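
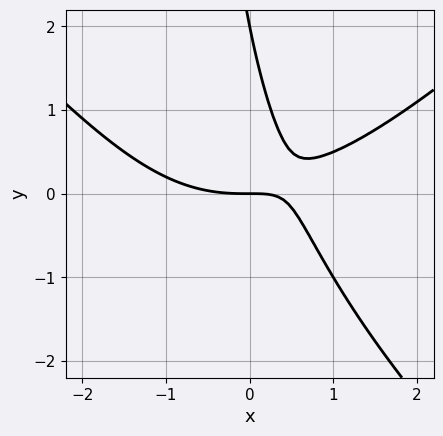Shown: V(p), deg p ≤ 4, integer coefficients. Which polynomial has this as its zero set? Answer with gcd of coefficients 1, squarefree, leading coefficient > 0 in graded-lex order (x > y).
x^3 - x*y^2 - 3*x*y - y^2 + 2*y

First, deg p = 3. No degree-2 curve has this shape.
Then, from the axis intercepts and sections: it crosses the x-axis at the gridline x = 0; the y-axis gridline crossings are at y ∈ {0, 2}.
Finally, the integer polynomial consistent with all of this is the stated p.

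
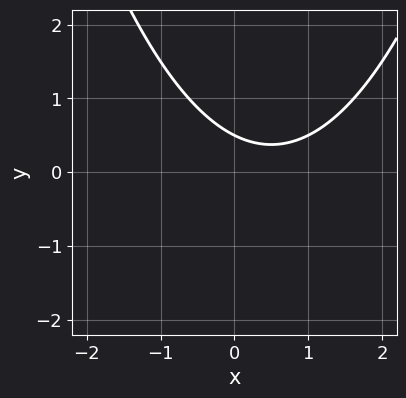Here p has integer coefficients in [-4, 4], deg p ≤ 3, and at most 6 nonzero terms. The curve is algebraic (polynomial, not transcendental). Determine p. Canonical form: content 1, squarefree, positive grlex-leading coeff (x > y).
x^2 - x - 2*y + 1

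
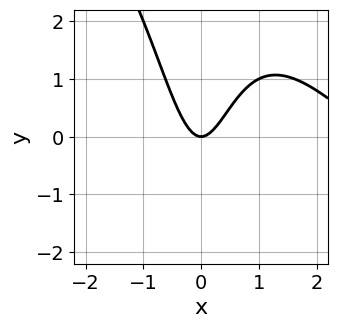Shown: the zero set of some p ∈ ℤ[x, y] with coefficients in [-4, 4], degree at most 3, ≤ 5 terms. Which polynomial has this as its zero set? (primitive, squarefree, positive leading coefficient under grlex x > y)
1. deg p = 3.
2. Reading off the gridlines: it crosses the y-axis at the gridline y = 0; it meets the x-axis at x = 0 (among the integer gridlines).
3. Putting this together gives p.

x^3 + x^2*y - 3*x^2 + y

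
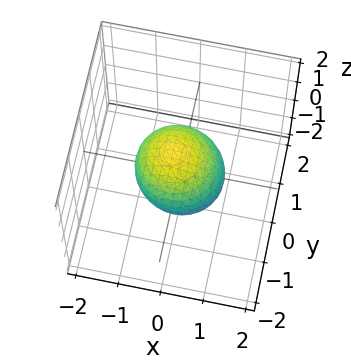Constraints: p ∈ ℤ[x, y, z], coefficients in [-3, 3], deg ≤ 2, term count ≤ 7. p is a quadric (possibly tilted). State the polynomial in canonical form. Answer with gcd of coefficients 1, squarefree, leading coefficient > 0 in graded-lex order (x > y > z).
3*x^2 + x*z + 3*y^2 + 3*z^2 - 3

deg p = 2.
Observable constraints: the z-axis gridline crossings are at z ∈ {-1, 1}; the x-axis gridline crossings are at x ∈ {-1, 1}.
Assembling these constraints gives the stated polynomial.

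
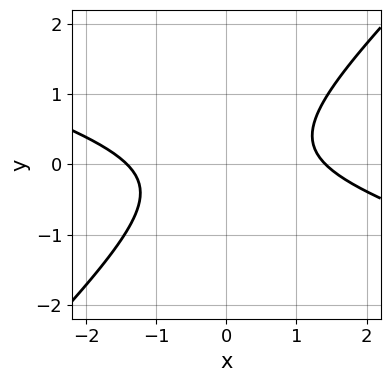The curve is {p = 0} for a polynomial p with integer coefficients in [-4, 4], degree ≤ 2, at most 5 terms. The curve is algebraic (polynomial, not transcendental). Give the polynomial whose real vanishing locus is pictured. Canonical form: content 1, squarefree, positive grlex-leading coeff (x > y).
First, the degree is 2 — no degree-1 curve has this shape.
Then, checking where it meets the axes: no y-intercept at any integer in the box.
Finally, the integer polynomial consistent with all of this is the stated p.

x^2 + 2*x*y - 3*y^2 - 2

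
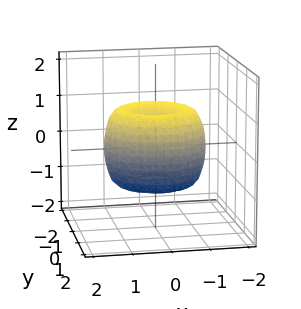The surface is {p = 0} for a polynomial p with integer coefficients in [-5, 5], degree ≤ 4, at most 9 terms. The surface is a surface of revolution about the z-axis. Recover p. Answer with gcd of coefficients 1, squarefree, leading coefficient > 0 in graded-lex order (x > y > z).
1. The degree is 4 — the shape is more complex than any degree-3 surface.
2. Symmetries: the z-axis is an axis of rotation, so x and y enter only as x² + y².
3. Checking where it meets the axes: a circular section at z = -1 has radius between 0 and 1.
4. These observations pin down the coefficients.

2*x^4 + 4*x^2*y^2 + 2*y^4 - 3*x^2 - 3*y^2 + 2*z^2 - 1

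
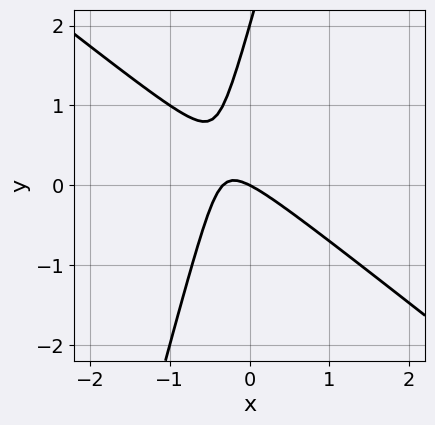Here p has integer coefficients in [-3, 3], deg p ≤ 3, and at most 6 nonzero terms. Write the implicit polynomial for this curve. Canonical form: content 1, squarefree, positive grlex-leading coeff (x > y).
3*x^2 + 3*x*y - y^2 + x + 2*y

First, degree: no degree-1 curve has this shape, so deg p = 2.
Next, against the integer gridlines: it crosses the x-axis at the gridline x = 0; among the integer gridlines, it crosses the y-axis at y ∈ {0, 2}.
Finally, assembling these constraints gives the stated polynomial.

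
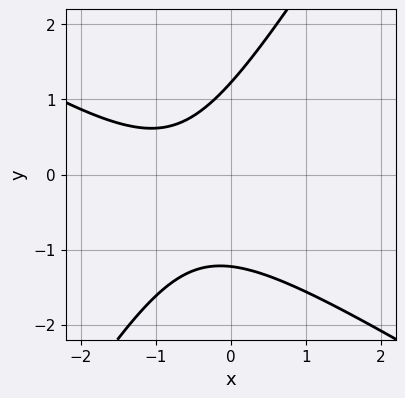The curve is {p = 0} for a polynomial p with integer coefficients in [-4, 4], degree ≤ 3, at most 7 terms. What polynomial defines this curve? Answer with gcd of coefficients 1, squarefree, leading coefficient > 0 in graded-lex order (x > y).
(a) Degree: no degree-1 curve has this shape, so deg p = 2.
(b) Against the integer gridlines: no x-intercept at any integer in the box.
(c) Assembling these constraints gives the stated polynomial.

2*x^2 + 2*x*y - 2*y^2 + 3*x + 3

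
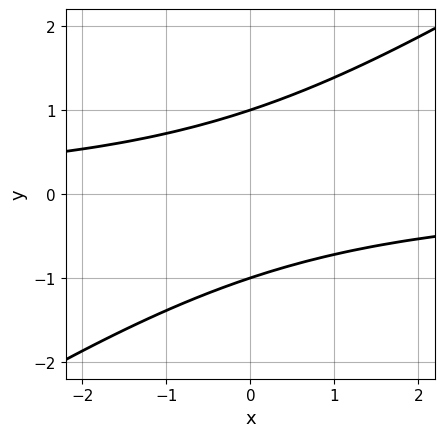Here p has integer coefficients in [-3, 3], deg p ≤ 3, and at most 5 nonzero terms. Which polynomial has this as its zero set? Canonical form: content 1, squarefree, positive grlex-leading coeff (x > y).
2*x*y - 3*y^2 + 3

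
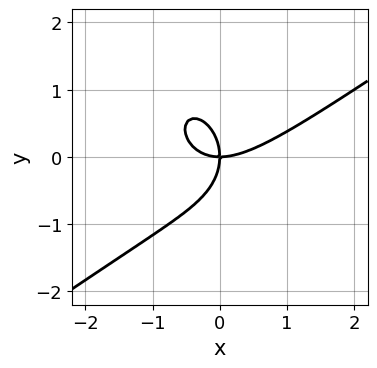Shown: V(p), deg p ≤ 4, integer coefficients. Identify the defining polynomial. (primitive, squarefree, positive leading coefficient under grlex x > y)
1. deg p = 3. A generic line meets the curve in up to 3 points.
2. From the axis intercepts and sections: it meets the y-axis at y = 0 (among the integer gridlines); one x-axis crossing is at x = 0.
3. These observations pin down the coefficients.

2*x^3 - 2*x^2*y - 2*y^3 - 3*x*y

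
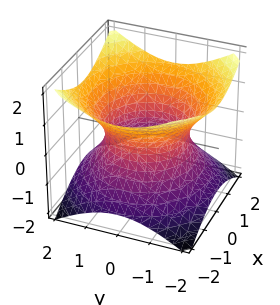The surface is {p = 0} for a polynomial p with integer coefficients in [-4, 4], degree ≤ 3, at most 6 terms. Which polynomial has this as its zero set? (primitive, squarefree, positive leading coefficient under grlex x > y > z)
2*x^2 + 2*y^2 - 3*z^2 - 3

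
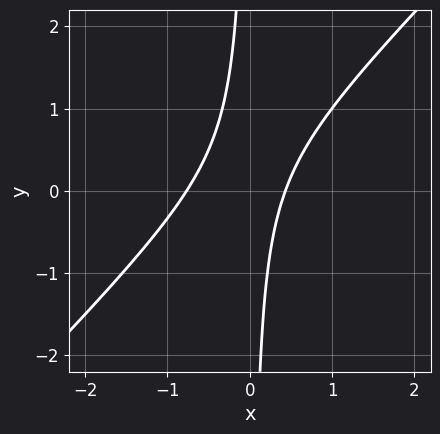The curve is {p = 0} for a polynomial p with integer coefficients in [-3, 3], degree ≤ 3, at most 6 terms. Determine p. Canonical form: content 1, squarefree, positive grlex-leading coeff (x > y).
3*x^2 - 3*x*y + x - 1

(a) Degree: a generic line meets the curve in up to 2 points, so deg p = 2.
(b) Against the integer gridlines: the curve avoids every integer y-axis point in the box.
(c) Fitting integer coefficients to these (and the overall shape) gives p.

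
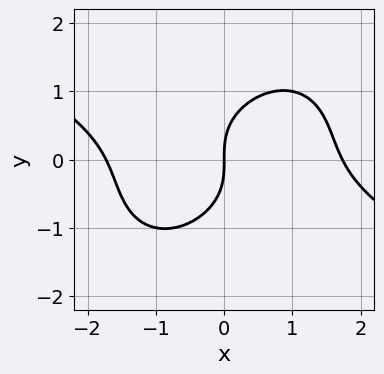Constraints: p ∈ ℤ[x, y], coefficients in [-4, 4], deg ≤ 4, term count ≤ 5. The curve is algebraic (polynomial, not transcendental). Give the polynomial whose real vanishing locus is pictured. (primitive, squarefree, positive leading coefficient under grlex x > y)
1. Degree: the shape is more complex than any degree-2 curve, so deg p = 3.
2. Checking where it meets the axes: one x-axis crossing is at x = 0; one y-axis crossing is at y = 0.
3. Solving for integer coefficients yields p as stated.

x^3 + x^2*y - x*y^2 + 2*y^3 - 3*x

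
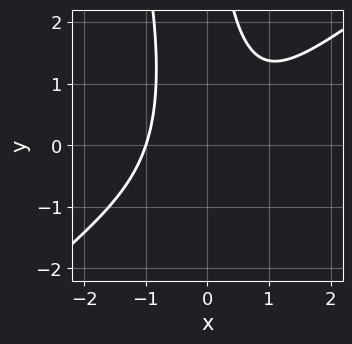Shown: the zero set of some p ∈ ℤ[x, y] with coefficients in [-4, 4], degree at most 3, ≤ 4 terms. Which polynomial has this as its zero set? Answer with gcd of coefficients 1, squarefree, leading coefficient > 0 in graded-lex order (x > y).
3*x^3 - 3*x^2*y - x*y^2 + 3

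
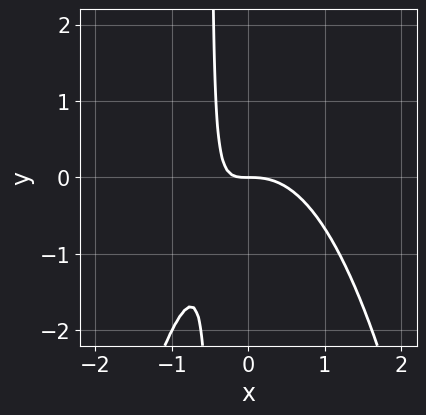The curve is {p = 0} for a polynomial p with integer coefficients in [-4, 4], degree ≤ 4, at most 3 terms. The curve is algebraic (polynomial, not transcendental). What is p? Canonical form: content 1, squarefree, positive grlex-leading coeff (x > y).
2*x^3 + 2*x*y + y

deg p = 3.
Checking where it meets the axes: it crosses the x-axis at the gridline x = 0; it crosses the y-axis at the gridline y = 0.
Matching integer coefficients to the picture gives p.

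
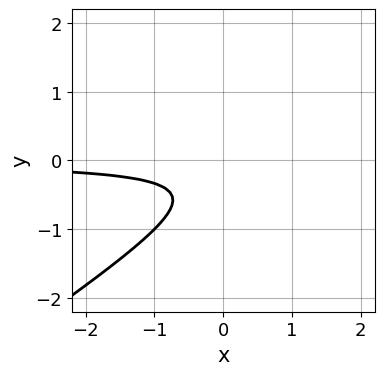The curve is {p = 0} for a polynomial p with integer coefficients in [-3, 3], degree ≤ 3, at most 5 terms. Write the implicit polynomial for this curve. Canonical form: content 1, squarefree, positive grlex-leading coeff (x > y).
2*x*y - 3*y^2 - 2*y - 1

First, the degree is 2 — no degree-1 curve has this shape.
Then, observable constraints: it misses every integer gridline on the x-axis; the curve avoids every integer y-axis point in the box.
Finally, solving for integer coefficients yields p as stated.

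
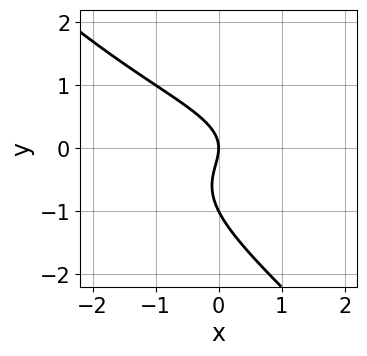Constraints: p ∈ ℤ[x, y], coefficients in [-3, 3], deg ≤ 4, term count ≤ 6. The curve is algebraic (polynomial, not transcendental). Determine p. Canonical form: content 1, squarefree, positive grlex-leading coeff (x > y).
1. The degree is 3 — a generic line meets the curve in up to 3 points.
2. Against the integer gridlines: it crosses the x-axis at the gridline x = 0; among the integer gridlines, it crosses the y-axis at y ∈ {-1, 0}.
3. The integer polynomial consistent with all of this is the stated p.

x*y^2 + y^3 + y^2 + x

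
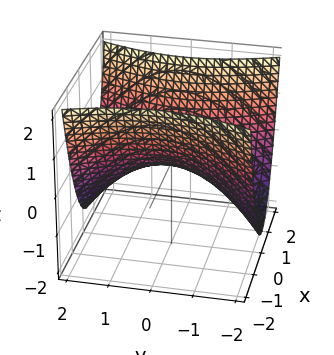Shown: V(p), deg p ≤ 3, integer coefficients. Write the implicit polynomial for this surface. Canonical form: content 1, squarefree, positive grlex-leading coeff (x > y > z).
First, deg p = 2. A saddle surface; a quadric.
Next, symmetries: it's symmetric under x → −x, forcing even powers of x; it's symmetric under y → −y, forcing even powers of y.
Then, observable constraints: one x-axis crossing is at x = 0; it meets the y-axis at y = 0 (among the integer gridlines).
Finally, solving for integer coefficients yields p as stated.

3*x^2 - y^2 - 3*z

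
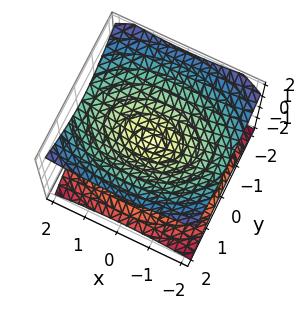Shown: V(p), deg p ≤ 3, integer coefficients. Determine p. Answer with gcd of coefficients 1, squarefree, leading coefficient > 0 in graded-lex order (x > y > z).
x^2 + 2*y^2 - 3*z^2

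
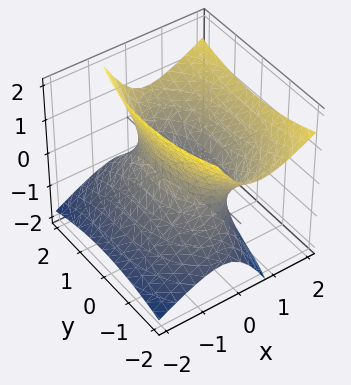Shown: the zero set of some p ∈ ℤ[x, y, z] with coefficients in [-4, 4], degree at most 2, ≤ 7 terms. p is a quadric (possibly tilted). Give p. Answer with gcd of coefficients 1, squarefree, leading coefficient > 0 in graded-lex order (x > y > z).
First, degree: a generic line meets the surface in up to 2 points, so deg p = 2.
Then, checking where it meets the axes: it misses every integer gridline on the z-axis.
Finally, together with the visible shape, these determine p as stated.

3*x^2 - 3*x*z + y^2 - 2*z^2 - 2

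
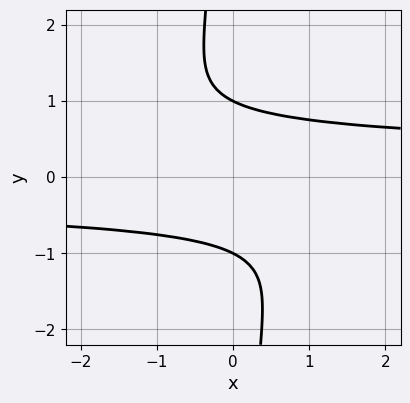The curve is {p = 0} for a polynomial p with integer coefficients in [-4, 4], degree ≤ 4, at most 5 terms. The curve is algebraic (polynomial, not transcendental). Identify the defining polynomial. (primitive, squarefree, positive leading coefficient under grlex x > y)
(a) The degree is 4 — a generic line meets the curve in up to 4 points.
(b) Reading off the gridlines: among the integer gridlines, it crosses the y-axis at y ∈ {-1, 1}; the curve avoids every integer x-axis point in the box.
(c) Fitting integer coefficients to these (and the overall shape) gives p.

x*y^3 + y^2 - 1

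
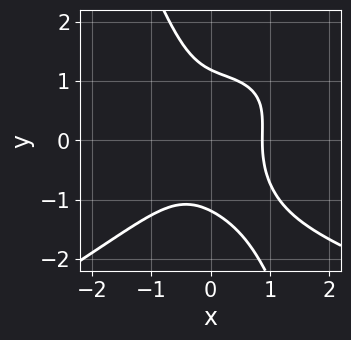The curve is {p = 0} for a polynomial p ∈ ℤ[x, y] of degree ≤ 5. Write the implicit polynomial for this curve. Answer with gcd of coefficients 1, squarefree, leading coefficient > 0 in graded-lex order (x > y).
x^2*y^2 - 2*x*y^3 - y^4 - 3*x^3 + 2

First, deg p = 4. The shape is more complex than any degree-3 curve.
Finally, putting this together gives p.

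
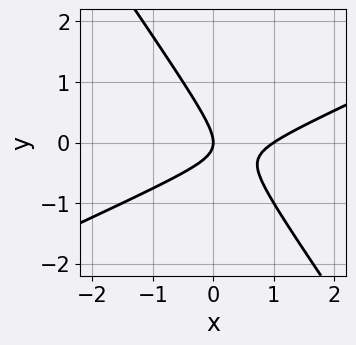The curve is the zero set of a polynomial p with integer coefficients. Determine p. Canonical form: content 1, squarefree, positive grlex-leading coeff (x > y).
2*x^2 - 3*x*y - 3*y^2 - 2*x

First, deg p = 2. No degree-1 curve has this shape.
Next, reading off the gridlines: among the integer gridlines, it crosses the x-axis at x ∈ {0, 1}; one y-axis crossing is at y = 0.
Finally, solving for integer coefficients yields p as stated.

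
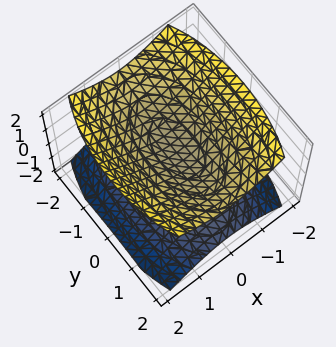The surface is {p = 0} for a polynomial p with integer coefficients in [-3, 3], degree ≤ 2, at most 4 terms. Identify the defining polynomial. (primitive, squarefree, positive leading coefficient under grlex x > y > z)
(a) The picture has 2 separate pieces.
(b) deg p = 2.
(c) Symmetries: the x ↦ −x reflection is a symmetry, so x appears only in even powers; the z ↦ −z reflection is a symmetry, so z appears only in even powers; mirror symmetry y ↦ −y ⇒ only even powers of y.
(d) Reading off the gridlines: it misses every integer gridline on the y-axis; no x-intercept at any integer in the box.
(e) These observations pin down the coefficients.

3*x^2 + y^2 - 3*z^2 + 1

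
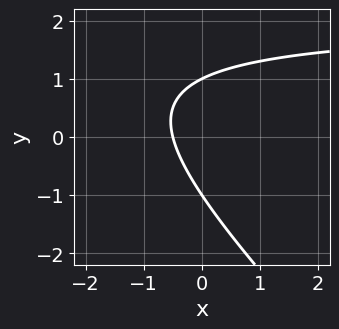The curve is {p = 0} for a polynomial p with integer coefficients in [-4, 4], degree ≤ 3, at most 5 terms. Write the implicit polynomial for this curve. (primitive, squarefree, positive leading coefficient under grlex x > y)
x*y + y^2 - 2*x - 1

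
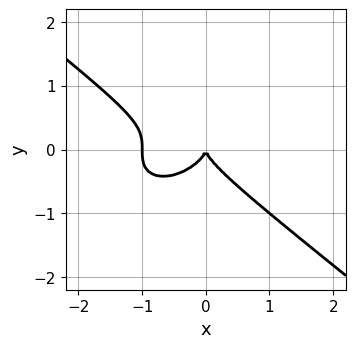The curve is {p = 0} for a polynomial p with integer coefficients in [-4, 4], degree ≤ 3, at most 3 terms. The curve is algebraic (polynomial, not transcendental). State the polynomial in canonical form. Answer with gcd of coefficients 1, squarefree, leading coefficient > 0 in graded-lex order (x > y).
First, deg p = 3.
Next, reading off the gridlines: it meets the y-axis at y = 0 (among the integer gridlines); among the integer gridlines, it crosses the x-axis at x ∈ {-1, 0}.
Finally, the integer polynomial consistent with all of this is the stated p.

x^3 + 2*y^3 + x^2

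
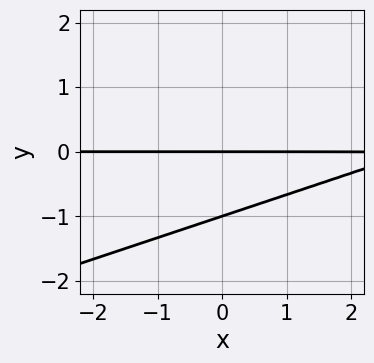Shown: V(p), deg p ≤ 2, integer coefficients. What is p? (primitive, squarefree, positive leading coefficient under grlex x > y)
x*y - 3*y^2 - 3*y

Degree: no degree-1 curve has this shape, so deg p = 2.
Observable constraints: the visible x-axis segment lies entirely on the curve; the y-axis gridline crossings are at y ∈ {-1, 0}.
These observations pin down the coefficients.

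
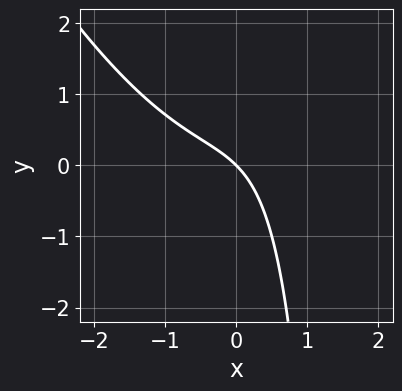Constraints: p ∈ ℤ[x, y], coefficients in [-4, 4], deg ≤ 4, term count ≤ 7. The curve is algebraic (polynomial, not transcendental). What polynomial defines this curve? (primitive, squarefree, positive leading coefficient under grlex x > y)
2*x^3 + x^2*y - 3*x*y + 3*x + 3*y

First, the degree is 3 — a generic line meets the curve in up to 3 points.
Next, from the axis intercepts and sections: it crosses the y-axis at the gridline y = 0; it meets the x-axis at x = 0 (among the integer gridlines).
Finally, fitting integer coefficients to these (and the overall shape) gives p.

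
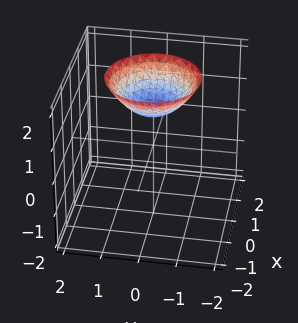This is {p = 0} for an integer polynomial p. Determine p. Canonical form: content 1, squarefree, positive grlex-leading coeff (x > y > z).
1. deg p = 2.
2. Symmetry: the z-axis is an axis of rotation, so x and y enter only as x² + y².
3. Reading off the gridlines: a circular section at z = 2 has radius between 1 and 2; the surface avoids every integer y-axis point in the box; no x-intercept at any integer in the box.
4. Assembling these constraints gives the stated polynomial.

2*x^2 + 2*y^2 - 3*z + 3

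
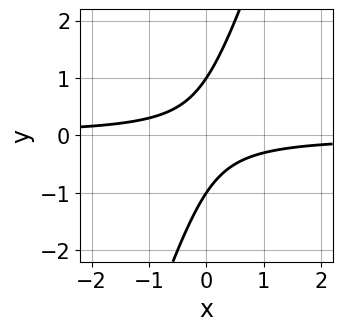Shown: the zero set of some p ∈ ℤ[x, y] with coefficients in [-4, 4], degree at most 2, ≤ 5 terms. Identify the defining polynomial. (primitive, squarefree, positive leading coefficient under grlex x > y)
First, deg p = 2. A generic line meets the curve in up to 2 points.
Next, checking where it meets the axes: the curve avoids every integer x-axis point in the box; the y-axis gridline crossings are at y ∈ {-1, 1}.
Finally, putting this together gives p.

3*x*y - y^2 + 1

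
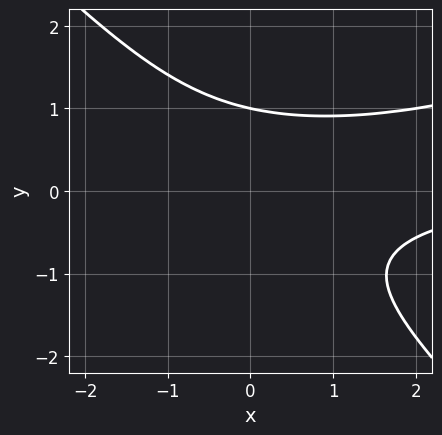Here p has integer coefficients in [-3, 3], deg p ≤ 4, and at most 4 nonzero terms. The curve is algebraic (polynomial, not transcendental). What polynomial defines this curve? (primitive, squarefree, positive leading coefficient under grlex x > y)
x^2*y - 2*x*y^2 - 3*y^3 + 3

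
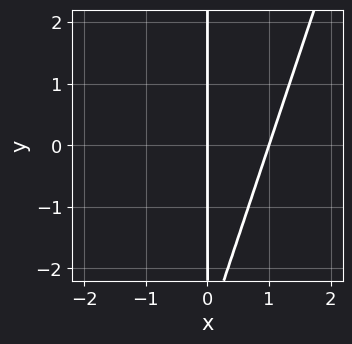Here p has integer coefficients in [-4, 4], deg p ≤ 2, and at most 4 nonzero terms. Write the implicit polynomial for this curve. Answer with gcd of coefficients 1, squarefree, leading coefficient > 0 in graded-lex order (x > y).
deg p = 2. A generic line meets the curve in up to 2 points.
Observable constraints: the x-axis gridline crossings are at x ∈ {0, 1}; every point of the y-axis in the box is on the curve.
Matching integer coefficients to the picture gives p.

3*x^2 - x*y - 3*x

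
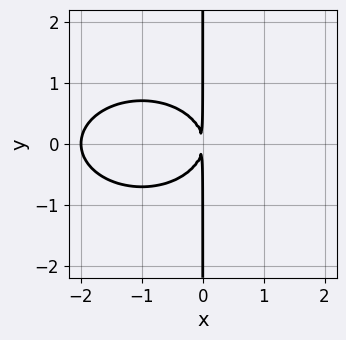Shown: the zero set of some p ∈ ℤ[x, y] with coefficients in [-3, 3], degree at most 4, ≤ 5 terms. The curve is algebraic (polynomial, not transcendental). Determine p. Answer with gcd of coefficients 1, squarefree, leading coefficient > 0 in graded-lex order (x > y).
x^3 + 2*x*y^2 + 2*x^2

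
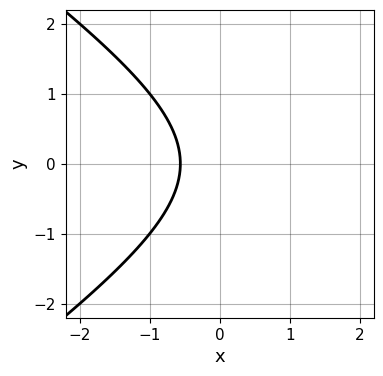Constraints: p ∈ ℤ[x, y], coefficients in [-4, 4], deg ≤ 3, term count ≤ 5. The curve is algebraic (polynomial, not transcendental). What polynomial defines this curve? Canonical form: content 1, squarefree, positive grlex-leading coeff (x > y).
(a) deg p = 2. No degree-1 curve has this shape.
(b) Symmetries: it's symmetric under y → −y, forcing even powers of y.
(c) Observable constraints: the curve avoids every integer y-axis point in the box.
(d) Matching integer coefficients to the picture gives p.

x^2 - 2*y^2 - 3*x - 2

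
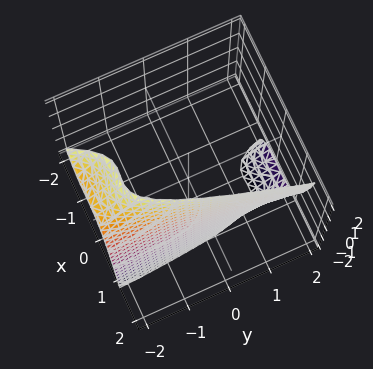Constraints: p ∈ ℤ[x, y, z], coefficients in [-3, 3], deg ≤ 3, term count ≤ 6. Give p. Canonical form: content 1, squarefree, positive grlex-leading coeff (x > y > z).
(a) Degree: a generic line meets the surface in up to 3 points, so deg p = 3.
(b) Reading off the gridlines: the surface avoids every integer z-axis point in the box; no y-intercept at any integer in the box.
(c) These observations pin down the coefficients.

3*x^3 - x^2*y - y*z - 3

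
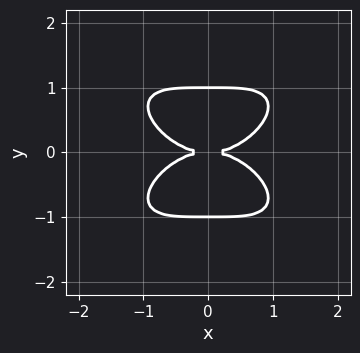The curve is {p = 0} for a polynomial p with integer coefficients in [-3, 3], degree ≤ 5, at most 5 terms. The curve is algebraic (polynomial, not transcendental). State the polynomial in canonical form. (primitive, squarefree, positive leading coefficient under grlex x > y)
x^4 + 3*y^4 - 3*y^2

First, the degree is 4 — a generic line meets the curve in up to 4 points.
Then, symmetries: mirror symmetry y ↦ −y ⇒ only even powers of y; it's symmetric under x → −x, forcing even powers of x.
Then, reading off the gridlines: one x-axis crossing is at x = 0; the y-axis gridline crossings are at y ∈ {-1, 0, 1}.
Finally, these observations pin down the coefficients.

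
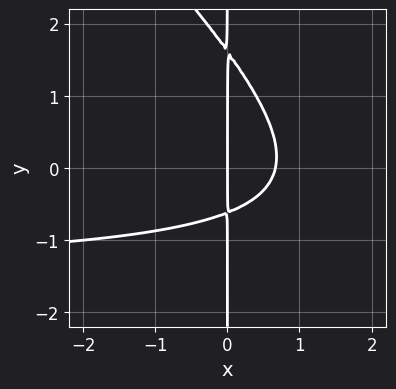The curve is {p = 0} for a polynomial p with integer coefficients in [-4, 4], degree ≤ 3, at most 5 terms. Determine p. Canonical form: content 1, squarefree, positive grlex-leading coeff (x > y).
The degree is 3 — the shape is more complex than any degree-2 curve.
From the axis intercepts and sections: it crosses the x-axis at the gridline x = 0; the visible y-axis segment lies entirely on the curve.
These observations pin down the coefficients.

2*x^2*y + 2*x*y^2 + 3*x^2 - 2*x*y - 2*x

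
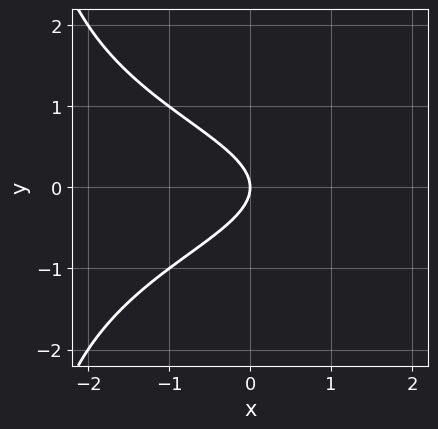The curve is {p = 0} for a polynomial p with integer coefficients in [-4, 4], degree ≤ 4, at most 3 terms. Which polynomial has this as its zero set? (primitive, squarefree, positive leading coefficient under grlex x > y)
x*y^2 + 3*y^2 + 2*x

1. deg p = 3.
2. Symmetries: it's symmetric under y → −y, forcing even powers of y.
3. Against the integer gridlines: one x-axis crossing is at x = 0; it crosses the y-axis at the gridline y = 0.
4. Fitting integer coefficients to these (and the overall shape) gives p.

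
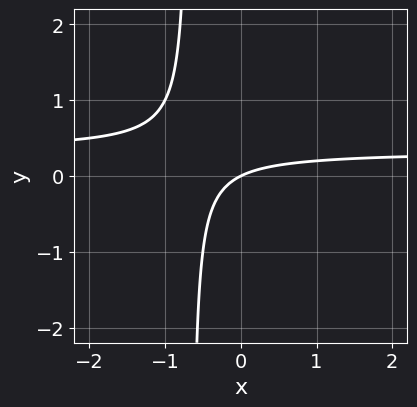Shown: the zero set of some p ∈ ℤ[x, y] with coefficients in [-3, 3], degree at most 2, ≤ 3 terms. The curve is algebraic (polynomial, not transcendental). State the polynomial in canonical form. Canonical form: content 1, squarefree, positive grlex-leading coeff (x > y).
3*x*y - x + 2*y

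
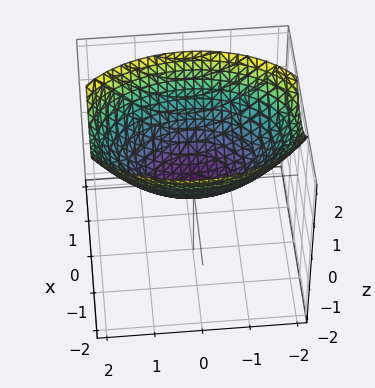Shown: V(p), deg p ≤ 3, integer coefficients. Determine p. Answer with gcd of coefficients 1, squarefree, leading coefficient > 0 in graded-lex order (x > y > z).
2*x^2 + y^2 - 3*z

First, the degree is 2 — a paraboloid; a quadric.
Then, symmetries: it's symmetric under y → −y, forcing even powers of y; the x ↦ −x reflection is a symmetry, so x appears only in even powers.
Next, reading off the gridlines: it meets the y-axis at y = 0 (among the integer gridlines); one z-axis crossing is at z = 0; one x-axis crossing is at x = 0.
Finally, solving for integer coefficients yields p as stated.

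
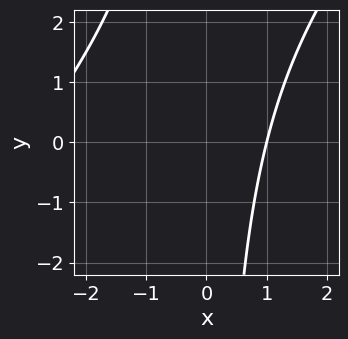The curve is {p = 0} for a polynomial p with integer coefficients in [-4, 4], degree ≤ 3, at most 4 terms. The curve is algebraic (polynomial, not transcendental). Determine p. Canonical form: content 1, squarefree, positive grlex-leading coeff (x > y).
x^2 - x*y + 2*x - 3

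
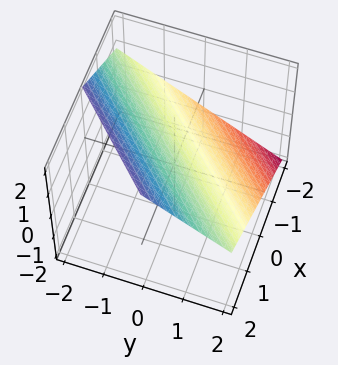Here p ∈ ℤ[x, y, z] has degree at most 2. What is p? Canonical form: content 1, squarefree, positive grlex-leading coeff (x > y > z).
2*x - 2*y - 3*z + 2

First, the degree is 1 — every cross-section is a straight line — this is a plane.
Next, from the visible intercepts: it crosses the x-axis at the gridline x = -1; it crosses the y-axis at the gridline y = 1.
Finally, putting this together gives p.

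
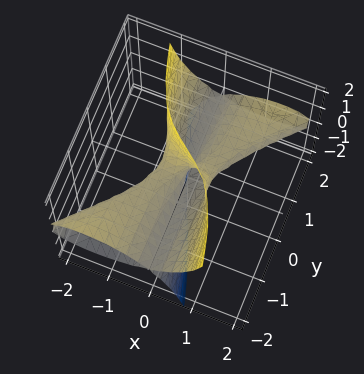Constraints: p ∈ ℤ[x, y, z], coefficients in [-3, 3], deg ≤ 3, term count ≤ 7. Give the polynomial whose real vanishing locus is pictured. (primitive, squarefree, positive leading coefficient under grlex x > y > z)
2*x^3 - 2*x^2*y + 3*x*z^2 + 2*y*z^2 - 3*x*z

Degree: a generic line meets the surface in up to 3 points, so deg p = 3.
From the axis intercepts and sections: every point of the z-axis in the box is on the surface; every point of the y-axis in the box is on the surface.
The integer polynomial consistent with all of this is the stated p.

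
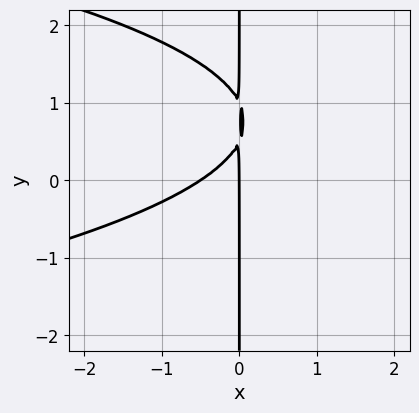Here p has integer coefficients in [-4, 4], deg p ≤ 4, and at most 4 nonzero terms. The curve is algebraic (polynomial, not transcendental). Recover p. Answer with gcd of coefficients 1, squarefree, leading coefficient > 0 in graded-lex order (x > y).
2*x*y^2 + 2*x^2 - 3*x*y + x

1. deg p = 3. No degree-2 curve has this shape.
2. Reading off the gridlines: it meets the x-axis at x = 0 (among the integer gridlines); every point of the y-axis in the box is on the curve.
3. Together with the visible shape, these determine p as stated.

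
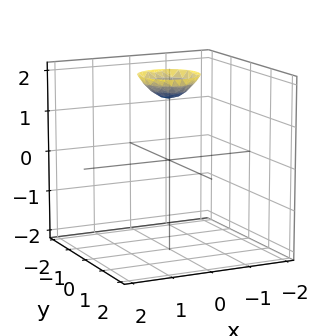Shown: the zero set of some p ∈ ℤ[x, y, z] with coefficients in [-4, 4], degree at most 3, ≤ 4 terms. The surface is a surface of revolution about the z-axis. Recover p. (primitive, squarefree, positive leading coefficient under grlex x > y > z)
2*x^2 + 2*y^2 - 2*z + 3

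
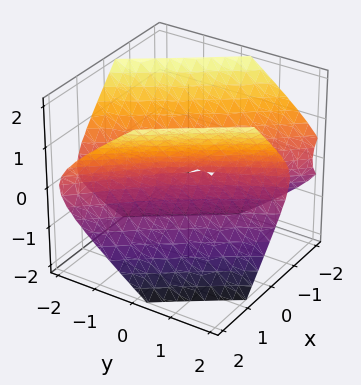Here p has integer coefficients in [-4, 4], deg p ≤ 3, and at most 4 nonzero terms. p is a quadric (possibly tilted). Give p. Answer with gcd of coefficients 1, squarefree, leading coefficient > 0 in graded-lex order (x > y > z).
First, degree: no degree-1 surface has this shape, so deg p = 2.
Then, observable constraints: it meets the x-axis at x = 0 (among the integer gridlines); one z-axis crossing is at z = 0; it crosses the y-axis at the gridline y = 0.
Finally, the integer polynomial consistent with all of this is the stated p.

2*x^2 + 3*x*y + y^2 - 2*z^2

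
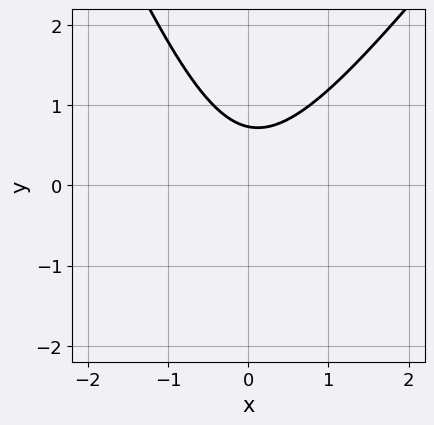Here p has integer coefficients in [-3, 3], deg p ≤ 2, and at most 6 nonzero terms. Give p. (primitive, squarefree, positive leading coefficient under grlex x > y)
3*x^2 - x*y - y^2 - 2*y + 2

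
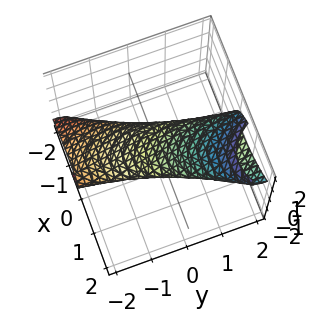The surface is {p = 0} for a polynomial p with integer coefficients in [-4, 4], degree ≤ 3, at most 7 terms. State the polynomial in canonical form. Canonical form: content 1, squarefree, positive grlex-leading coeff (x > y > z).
(a) The degree is 2 — no degree-1 surface has this shape.
(b) Reading off the gridlines: the y-axis gridline crossings are at y ∈ {-1, 1}.
(c) Matching integer coefficients to the picture gives p.

2*x^2 - 3*x*z + y^2 - 3*y*z + 3*z^2 - 1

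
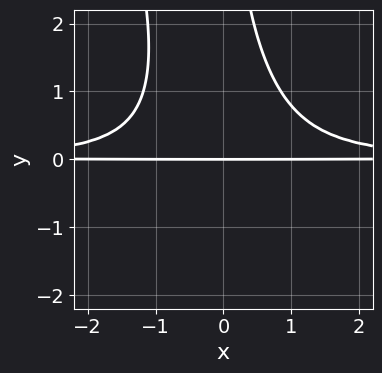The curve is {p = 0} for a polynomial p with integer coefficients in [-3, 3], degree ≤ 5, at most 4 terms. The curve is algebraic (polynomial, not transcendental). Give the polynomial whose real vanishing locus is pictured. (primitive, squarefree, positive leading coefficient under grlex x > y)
1. Degree: a generic line meets the curve in up to 4 points, so deg p = 4.
2. Against the integer gridlines: it crosses the y-axis at the gridline y = 0; every point of the x-axis in the box is on the curve.
3. Fitting integer coefficients to these (and the overall shape) gives p.

3*x^2*y^2 + x*y^3 - 3*y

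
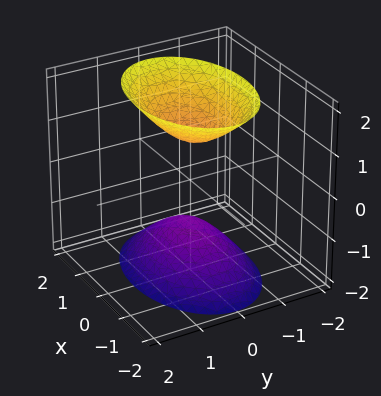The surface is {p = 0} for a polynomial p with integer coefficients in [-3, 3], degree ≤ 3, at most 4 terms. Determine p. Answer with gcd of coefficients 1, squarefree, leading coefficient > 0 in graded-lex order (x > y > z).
x^2 + 2*y^2 - z^2 + 1

There are 2 components. Treating them together as one polynomial.
The degree is 2 — two sheets facing apart; a quadric.
Symmetries: the z ↦ −z reflection is a symmetry, so z appears only in even powers; mirror symmetry x ↦ −x ⇒ only even powers of x; the y ↦ −y reflection is a symmetry, so y appears only in even powers.
From the axis intercepts and sections: the surface avoids every integer x-axis point in the box; it misses every integer gridline on the y-axis; among the integer gridlines, it crosses the z-axis at z ∈ {-1, 1}.
Assembling these constraints gives the stated polynomial.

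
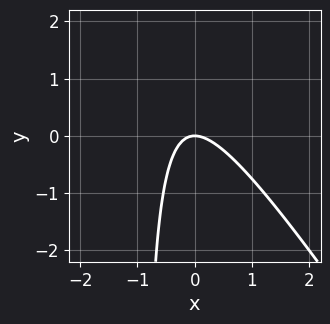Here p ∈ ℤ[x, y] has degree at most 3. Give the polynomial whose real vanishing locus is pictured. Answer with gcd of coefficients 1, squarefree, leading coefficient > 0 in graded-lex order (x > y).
First, deg p = 2.
Then, observable constraints: it meets the y-axis at y = 0 (among the integer gridlines); it meets the x-axis at x = 0 (among the integer gridlines).
Finally, assembling these constraints gives the stated polynomial.

3*x^2 + 2*x*y + 2*y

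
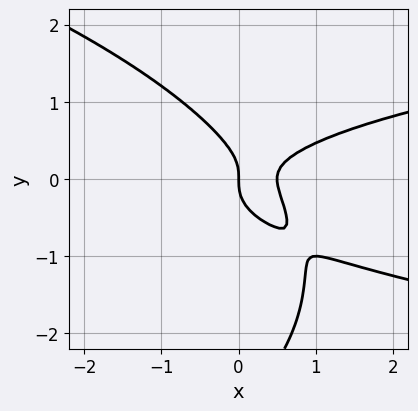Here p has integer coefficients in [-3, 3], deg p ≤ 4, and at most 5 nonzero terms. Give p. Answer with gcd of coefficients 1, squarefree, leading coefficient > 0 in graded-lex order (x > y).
y^4 + 3*x*y^2 + 3*y^3 - 2*x^2 + x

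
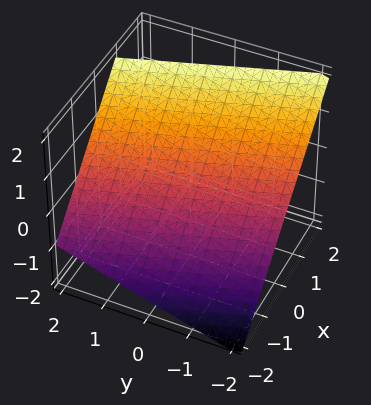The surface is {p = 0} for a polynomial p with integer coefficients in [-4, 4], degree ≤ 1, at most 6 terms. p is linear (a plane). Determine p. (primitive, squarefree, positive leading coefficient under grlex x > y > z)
First, degree: every cross-section is a straight line — this is a plane, so deg p = 1.
Then, from the axis intercepts and sections: one y-axis crossing is at y = -2.
Finally, assembling these constraints gives the stated polynomial.

3*x + y - 3*z + 2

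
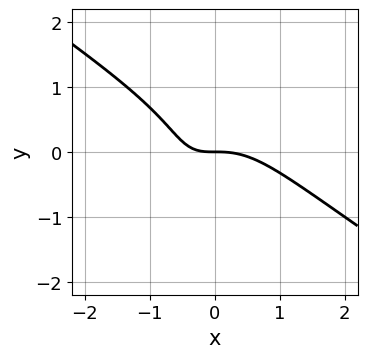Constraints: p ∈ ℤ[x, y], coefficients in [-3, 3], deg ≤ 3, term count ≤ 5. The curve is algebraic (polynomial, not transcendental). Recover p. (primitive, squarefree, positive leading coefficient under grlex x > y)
The degree is 3 — a generic line meets the curve in up to 3 points.
Observable constraints: it meets the x-axis at x = 0 (among the integer gridlines); it meets the y-axis at y = 0 (among the integer gridlines).
These observations pin down the coefficients.

x^3 + x^2*y + y^3 + x*y + y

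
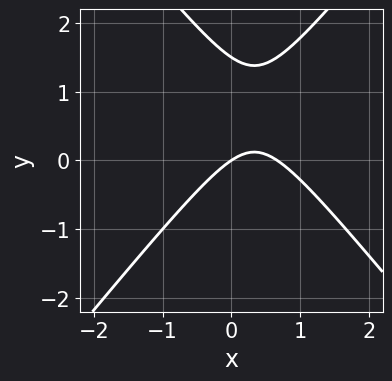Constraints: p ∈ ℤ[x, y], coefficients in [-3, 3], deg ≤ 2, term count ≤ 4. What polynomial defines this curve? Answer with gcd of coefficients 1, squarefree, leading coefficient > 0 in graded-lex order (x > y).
1. The degree is 2 — a generic line meets the curve in up to 2 points.
2. From the visible intercepts: it crosses the y-axis at the gridline y = 0; it crosses the x-axis at the gridline x = 0.
3. These observations pin down the coefficients.

3*x^2 - 2*y^2 - 2*x + 3*y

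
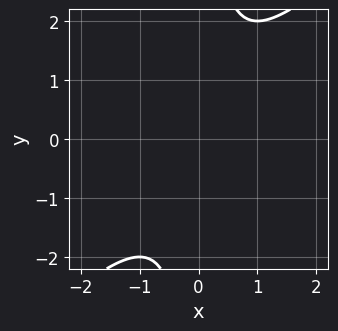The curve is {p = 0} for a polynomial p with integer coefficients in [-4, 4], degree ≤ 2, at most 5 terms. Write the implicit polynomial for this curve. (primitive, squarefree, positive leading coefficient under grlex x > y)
First, deg p = 2. A generic line meets the curve in up to 2 points.
Next, from the visible intercepts: the curve avoids every integer y-axis point in the box; the curve avoids every integer x-axis point in the box.
Finally, the integer polynomial consistent with all of this is the stated p.

x^2 - x*y + 1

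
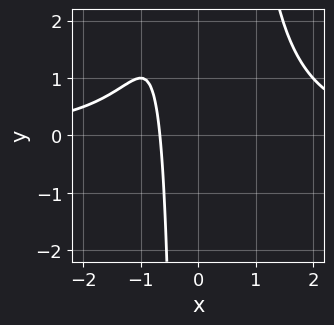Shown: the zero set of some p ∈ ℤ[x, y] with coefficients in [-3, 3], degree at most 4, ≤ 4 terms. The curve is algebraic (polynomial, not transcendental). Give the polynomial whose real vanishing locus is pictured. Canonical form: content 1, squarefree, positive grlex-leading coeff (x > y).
x^3*y - 3*x - 2

(a) The degree is 4 — a generic line meets the curve in up to 4 points.
(b) From the visible intercepts: no y-intercept at any integer in the box.
(c) These observations pin down the coefficients.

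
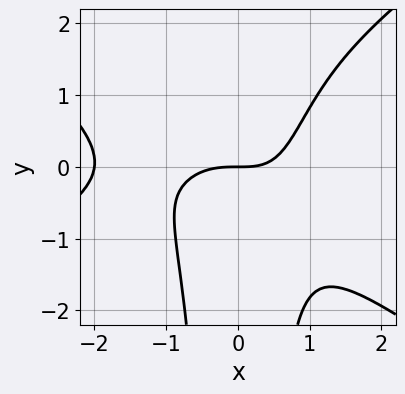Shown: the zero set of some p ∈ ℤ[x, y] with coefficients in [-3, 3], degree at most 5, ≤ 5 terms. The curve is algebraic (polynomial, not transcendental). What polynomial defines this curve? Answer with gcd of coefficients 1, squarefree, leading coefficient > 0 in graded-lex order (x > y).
1. Degree: a generic line meets the curve in up to 4 points, so deg p = 4.
2. From the visible intercepts: the x-axis gridline crossings are at x ∈ {-2, 0}; it meets the y-axis at y = 0 (among the integer gridlines).
3. Putting this together gives p.

x^4 - 2*x^2*y^2 + 2*x^3 + x^2*y - 3*y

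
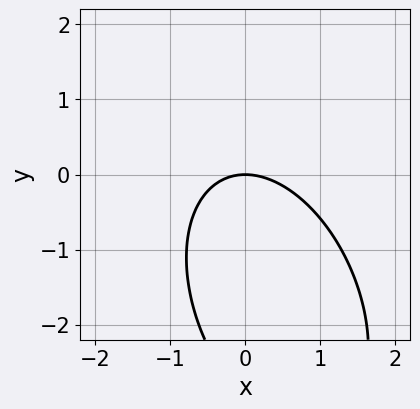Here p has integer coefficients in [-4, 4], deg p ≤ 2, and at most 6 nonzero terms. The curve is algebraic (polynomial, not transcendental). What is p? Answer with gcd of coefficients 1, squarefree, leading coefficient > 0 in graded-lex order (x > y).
2*x^2 + x*y + y^2 + 3*y

1. Degree: no degree-1 curve has this shape, so deg p = 2.
2. From the axis intercepts and sections: it meets the x-axis at x = 0 (among the integer gridlines); it crosses the y-axis at the gridline y = 0.
3. Assembling these constraints gives the stated polynomial.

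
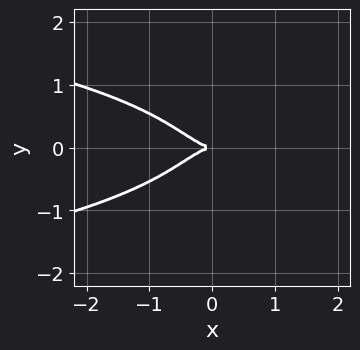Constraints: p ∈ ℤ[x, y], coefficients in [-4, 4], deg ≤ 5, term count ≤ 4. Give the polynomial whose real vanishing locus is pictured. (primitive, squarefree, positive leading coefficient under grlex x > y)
(a) The degree is 4 — no degree-3 curve has this shape.
(b) Symmetries: mirror symmetry y ↦ −y ⇒ only even powers of y.
(c) Reading off the gridlines: it meets the x-axis at x = 0 (among the integer gridlines); it meets the y-axis at y = 0 (among the integer gridlines).
(d) Together with the visible shape, these determine p as stated.

3*x^2*y^2 + 3*y^4 + 2*x^3 + 3*y^2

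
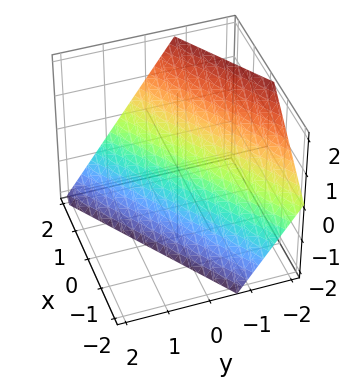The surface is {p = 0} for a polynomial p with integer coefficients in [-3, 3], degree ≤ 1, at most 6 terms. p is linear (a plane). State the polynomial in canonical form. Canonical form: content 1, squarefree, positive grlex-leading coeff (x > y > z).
The degree is 1 — every cross-section is a straight line — this is a plane.
From the visible intercepts: one z-axis crossing is at z = -1; one x-axis crossing is at x = 1.
Solving for integer coefficients yields p as stated.

2*x - 3*y - 2*z - 2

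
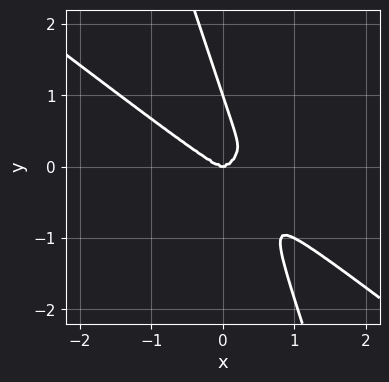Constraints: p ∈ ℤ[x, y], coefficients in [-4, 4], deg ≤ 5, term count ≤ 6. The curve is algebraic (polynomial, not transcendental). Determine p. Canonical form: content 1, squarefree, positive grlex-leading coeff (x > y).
x^4 + 3*x*y^3 + y^4 - y^3

(a) The degree is 4 — a generic line meets the curve in up to 4 points.
(b) From the visible intercepts: among the integer gridlines, it crosses the y-axis at y ∈ {0, 1}; it crosses the x-axis at the gridline x = 0.
(c) Solving for integer coefficients yields p as stated.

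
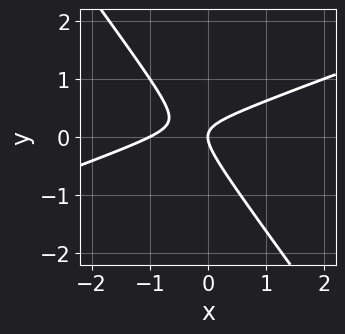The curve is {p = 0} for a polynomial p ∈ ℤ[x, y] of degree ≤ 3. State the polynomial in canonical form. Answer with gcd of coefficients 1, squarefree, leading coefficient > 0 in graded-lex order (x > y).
Degree: no degree-1 curve has this shape, so deg p = 2.
Reading off the gridlines: among the integer gridlines, it crosses the x-axis at x ∈ {-1, 0}; one y-axis crossing is at y = 0.
Fitting integer coefficients to these (and the overall shape) gives p.

x^2 - 2*x*y - 2*y^2 + x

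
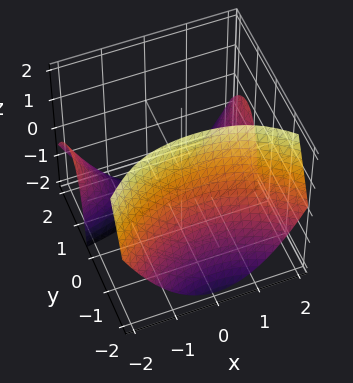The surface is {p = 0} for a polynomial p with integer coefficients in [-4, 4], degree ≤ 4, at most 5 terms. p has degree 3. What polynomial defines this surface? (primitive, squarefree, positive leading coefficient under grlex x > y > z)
First, there are 2 components. They look like related sheets of one shape, so recover p as a whole.
Next, the degree is 3 — a generic line meets the surface in up to 3 points.
Then, reading off the gridlines: no x-intercept at any integer in the box; the surface avoids every integer z-axis point in the box.
Finally, fitting integer coefficients to these (and the overall shape) gives p.

x^2*y - y^3 - 2*y*z - 3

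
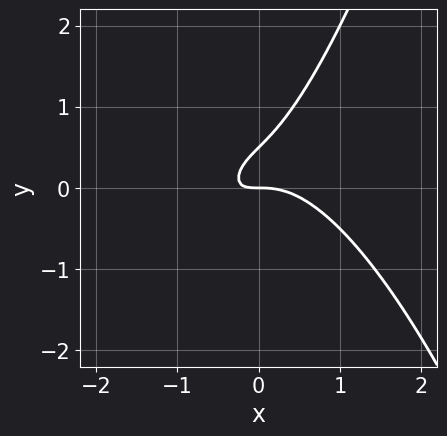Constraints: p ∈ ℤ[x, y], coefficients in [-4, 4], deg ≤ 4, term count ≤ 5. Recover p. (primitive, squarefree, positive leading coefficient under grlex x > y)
1. Degree: a generic line meets the curve in up to 3 points, so deg p = 3.
2. From the axis intercepts and sections: it crosses the y-axis at the gridline y = 0; one x-axis crossing is at x = 0.
3. Fitting integer coefficients to these (and the overall shape) gives p.

2*x^3 + 2*x*y - 2*y^2 + y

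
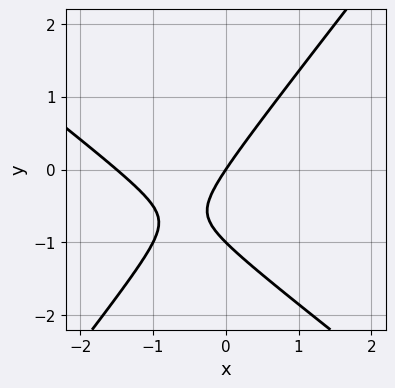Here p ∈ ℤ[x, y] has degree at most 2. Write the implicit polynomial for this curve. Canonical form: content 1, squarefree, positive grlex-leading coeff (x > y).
2*x^2 + x*y - 2*y^2 + 3*x - 2*y

Degree: a generic line meets the curve in up to 2 points, so deg p = 2.
Observable constraints: one x-axis crossing is at x = 0; among the integer gridlines, it crosses the y-axis at y ∈ {-1, 0}.
Solving for integer coefficients yields p as stated.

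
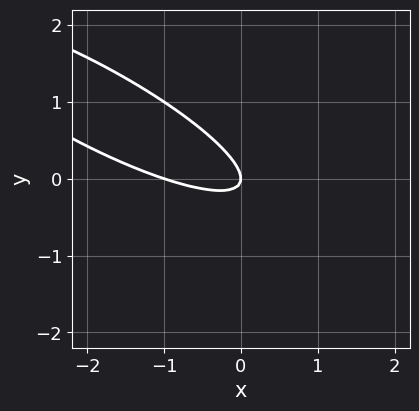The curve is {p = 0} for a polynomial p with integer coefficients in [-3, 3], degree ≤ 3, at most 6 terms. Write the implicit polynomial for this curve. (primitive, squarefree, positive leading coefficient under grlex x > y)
First, the degree is 2 — the shape is more complex than any degree-1 curve.
Next, from the visible intercepts: the x-axis gridline crossings are at x ∈ {-1, 0}; it meets the y-axis at y = 0 (among the integer gridlines).
Finally, the integer polynomial consistent with all of this is the stated p.

x^2 + 3*x*y + 3*y^2 + x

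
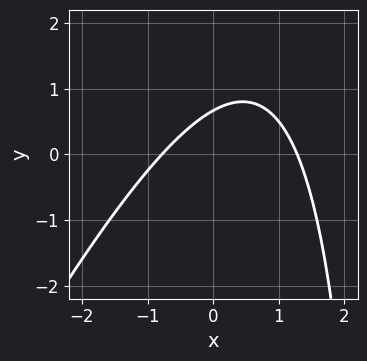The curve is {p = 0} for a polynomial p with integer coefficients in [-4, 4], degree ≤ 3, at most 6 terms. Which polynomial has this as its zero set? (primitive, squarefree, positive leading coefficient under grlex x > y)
2*x^2 - x*y - x + 3*y - 2

deg p = 2. No degree-1 curve has this shape.
Putting this together gives p.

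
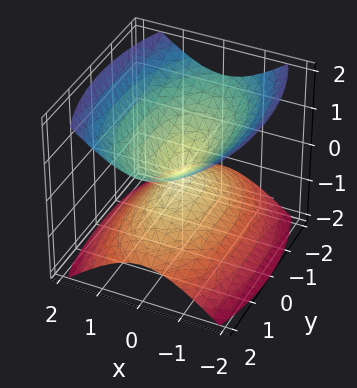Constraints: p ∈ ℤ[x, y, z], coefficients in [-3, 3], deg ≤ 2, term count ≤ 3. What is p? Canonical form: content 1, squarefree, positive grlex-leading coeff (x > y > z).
(a) The picture has 2 separate pieces.
(b) deg p = 2.
(c) Symmetries: it's symmetric under x → −x, forcing even powers of x; the y ↦ −y reflection is a symmetry, so y appears only in even powers; it's symmetric under z → −z, forcing even powers of z.
(d) From the axis intercepts and sections: one z-axis crossing is at z = 0; one y-axis crossing is at y = 0.
(e) Fitting integer coefficients to these (and the overall shape) gives p.

3*x^2 + y^2 - 3*z^2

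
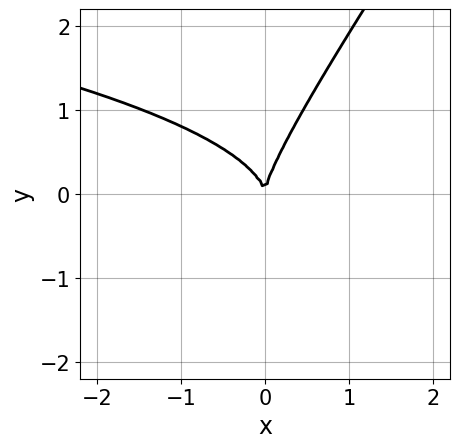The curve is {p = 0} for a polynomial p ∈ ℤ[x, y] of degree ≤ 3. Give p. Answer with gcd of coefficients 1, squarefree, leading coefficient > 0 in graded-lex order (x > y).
3*x*y^2 - 2*y^3 + 3*x^2

deg p = 3. The shape is more complex than any degree-2 curve.
From the visible intercepts: one x-axis crossing is at x = 0; one y-axis crossing is at y = 0.
Fitting integer coefficients to these (and the overall shape) gives p.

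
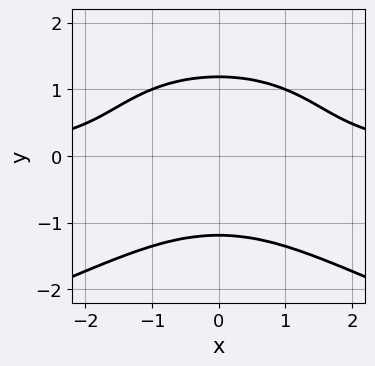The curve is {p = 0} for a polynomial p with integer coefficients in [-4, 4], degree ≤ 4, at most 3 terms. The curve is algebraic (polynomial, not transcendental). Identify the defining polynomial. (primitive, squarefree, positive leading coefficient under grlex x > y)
y^4 + x^2*y - 2

First, the degree is 4 — no degree-3 curve has this shape.
Then, symmetries: the x ↦ −x reflection is a symmetry, so x appears only in even powers.
Then, checking where it meets the axes: the curve avoids every integer x-axis point in the box.
Finally, solving for integer coefficients yields p as stated.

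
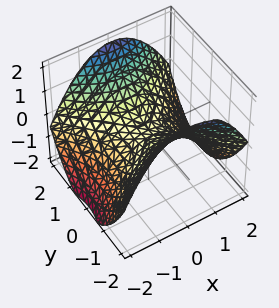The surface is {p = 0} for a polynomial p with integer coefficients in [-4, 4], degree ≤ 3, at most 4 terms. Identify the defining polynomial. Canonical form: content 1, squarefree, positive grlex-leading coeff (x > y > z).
x^2 - y^2 + 2*z

(a) Degree: a hyperbolic paraboloid; a quadric, so deg p = 2.
(b) Symmetries: mirror symmetry y ↦ −y ⇒ only even powers of y; it's symmetric under x → −x, forcing even powers of x.
(c) From the visible intercepts: it meets the x-axis at x = 0 (among the integer gridlines); one y-axis crossing is at y = 0; it crosses the z-axis at the gridline z = 0.
(d) Together with the visible shape, these determine p as stated.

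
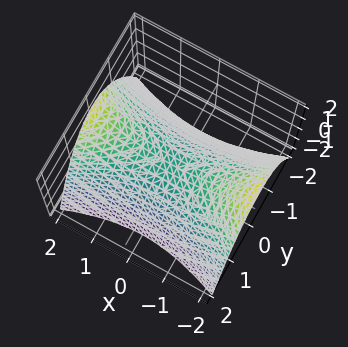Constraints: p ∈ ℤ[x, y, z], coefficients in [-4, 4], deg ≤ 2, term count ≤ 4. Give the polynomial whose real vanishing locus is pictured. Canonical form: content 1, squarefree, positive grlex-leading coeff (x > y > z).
x^2 - 3*y^2 - 3*z

First, degree: a hyperbolic paraboloid; a quadric, so deg p = 2.
Then, symmetries: it's symmetric under x → −x, forcing even powers of x; the y ↦ −y reflection is a symmetry, so y appears only in even powers.
Next, checking where it meets the axes: it crosses the y-axis at the gridline y = 0; one x-axis crossing is at x = 0; it meets the z-axis at z = 0 (among the integer gridlines).
Finally, the integer polynomial consistent with all of this is the stated p.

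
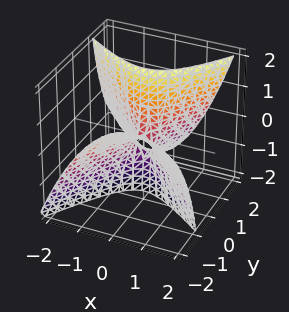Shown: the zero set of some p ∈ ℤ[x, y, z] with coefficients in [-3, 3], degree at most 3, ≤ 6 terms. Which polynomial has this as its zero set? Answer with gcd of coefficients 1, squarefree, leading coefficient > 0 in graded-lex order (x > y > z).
3*x^2 + 2*x*y - 2*y^2 - 3*y*z + z

(a) Degree: no degree-1 surface has this shape, so deg p = 2.
(b) Reading off the gridlines: it meets the y-axis at y = 0 (among the integer gridlines); it crosses the z-axis at the gridline z = 0; it crosses the x-axis at the gridline x = 0.
(c) Assembling these constraints gives the stated polynomial.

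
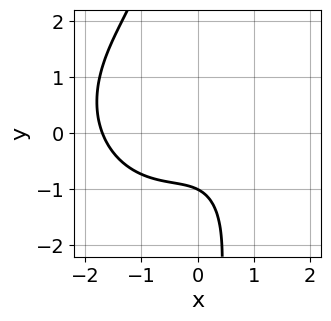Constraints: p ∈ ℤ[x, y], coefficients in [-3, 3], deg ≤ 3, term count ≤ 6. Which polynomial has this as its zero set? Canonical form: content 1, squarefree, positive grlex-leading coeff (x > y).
x^3 + x*y^2 + x^2 + 2*y + 2

1. The degree is 3 — no degree-2 curve has this shape.
2. From the visible intercepts: one y-axis crossing is at y = -1.
3. The integer polynomial consistent with all of this is the stated p.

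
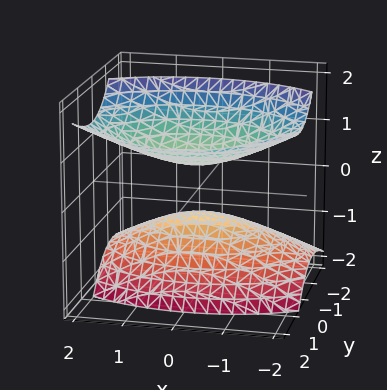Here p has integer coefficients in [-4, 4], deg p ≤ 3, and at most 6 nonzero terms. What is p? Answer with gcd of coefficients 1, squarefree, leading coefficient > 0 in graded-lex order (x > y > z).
x^2 + 2*y^2 - 2*y*z - 2*z^2 + 1

There are 2 components. Treating them together as one polynomial.
Degree: the shape is more complex than any degree-1 surface, so deg p = 2.
Against the integer gridlines: it misses every integer gridline on the y-axis; no x-intercept at any integer in the box.
The integer polynomial consistent with all of this is the stated p.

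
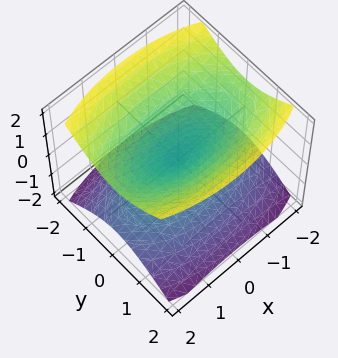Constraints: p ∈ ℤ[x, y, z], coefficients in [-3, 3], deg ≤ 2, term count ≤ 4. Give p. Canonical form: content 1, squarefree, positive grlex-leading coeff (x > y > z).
x^2 + 3*y^2 - 3*z^2

(a) The picture has 2 separate pieces.
(b) Degree: two nappes meeting at a single point; a quadric, so deg p = 2.
(c) Symmetries: mirror symmetry z ↦ −z ⇒ only even powers of z; mirror symmetry x ↦ −x ⇒ only even powers of x; mirror symmetry y ↦ −y ⇒ only even powers of y.
(d) From the axis intercepts and sections: it meets the z-axis at z = 0 (among the integer gridlines); one y-axis crossing is at y = 0.
(e) Solving for integer coefficients yields p as stated.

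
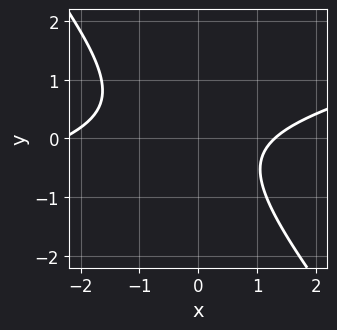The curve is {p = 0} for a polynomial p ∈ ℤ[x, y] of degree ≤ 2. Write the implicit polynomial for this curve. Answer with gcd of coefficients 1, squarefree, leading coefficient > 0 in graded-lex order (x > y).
1. The degree is 2 — no degree-1 curve has this shape.
2. Checking where it meets the axes: the curve avoids every integer y-axis point in the box.
3. Putting this together gives p.

x^2 - 3*x*y - 3*y^2 + x - 3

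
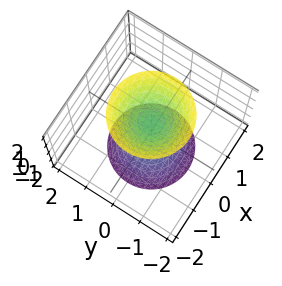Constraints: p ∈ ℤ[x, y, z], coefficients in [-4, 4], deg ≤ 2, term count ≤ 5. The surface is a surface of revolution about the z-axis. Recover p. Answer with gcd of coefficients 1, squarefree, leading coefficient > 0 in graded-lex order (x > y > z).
2*x^2 + 2*y^2 - z^2 + 1

(a) There are 2 components. Treating them together as one polynomial.
(b) deg p = 2. The shape is more complex than any degree-1 surface.
(c) By symmetry, every cross-section ⟂ z is a circle, so x, y appear only via x² + y².
(d) From the visible intercepts: no x-intercept at any integer in the box; a circular section at z = -2 has radius between 1 and 2; no y-intercept at any integer in the box.
(e) Matching integer coefficients to the picture gives p. Check: (0, 0, -1) on the z-axis lies on the surface, and p(0, 0, -1) = 0. ✓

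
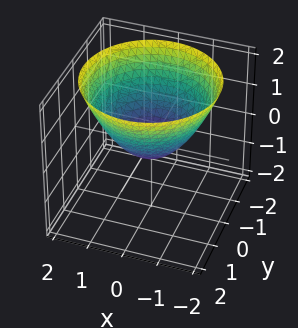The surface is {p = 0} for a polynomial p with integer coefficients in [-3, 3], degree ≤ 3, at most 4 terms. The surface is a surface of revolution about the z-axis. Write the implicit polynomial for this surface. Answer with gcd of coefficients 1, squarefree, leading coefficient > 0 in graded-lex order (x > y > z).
2*x^2 + 2*y^2 - 3*z - 1

First, degree: a generic line meets the surface in up to 2 points, so deg p = 2.
Next, by symmetry, the surface is invariant under rotation about z: p = q(x² + y², z).
Next, reading off the gridlines: a circular section at z = 2 has radius between 1 and 2.
Finally, fitting integer coefficients to these (and the overall shape) gives p.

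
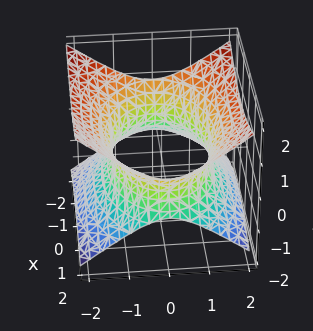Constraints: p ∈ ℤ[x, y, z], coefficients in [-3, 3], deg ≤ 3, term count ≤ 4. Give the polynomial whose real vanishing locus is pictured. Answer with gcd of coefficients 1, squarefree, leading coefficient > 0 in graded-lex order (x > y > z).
1. Degree: one connected sheet with a waist; a quadric, so deg p = 2.
2. Symmetries: it's symmetric under x → −x, forcing even powers of x; mirror symmetry y ↦ −y ⇒ only even powers of y; mirror symmetry z ↦ −z ⇒ only even powers of z.
3. From the visible intercepts: no z-intercept at any integer in the box.
4. Fitting integer coefficients to these (and the overall shape) gives p.

x^2 + 2*y^2 - 3*z^2 - 3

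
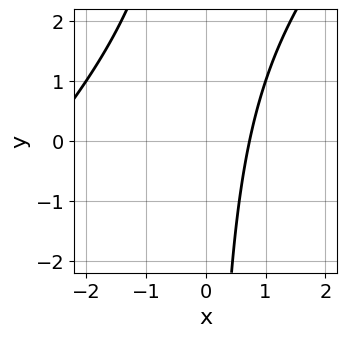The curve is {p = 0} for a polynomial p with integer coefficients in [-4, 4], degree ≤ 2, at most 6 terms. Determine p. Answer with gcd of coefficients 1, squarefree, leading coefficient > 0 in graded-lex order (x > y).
x^2 - x*y + 2*x - 2

deg p = 2.
From the visible intercepts: no y-intercept at any integer in the box.
Assembling these constraints gives the stated polynomial.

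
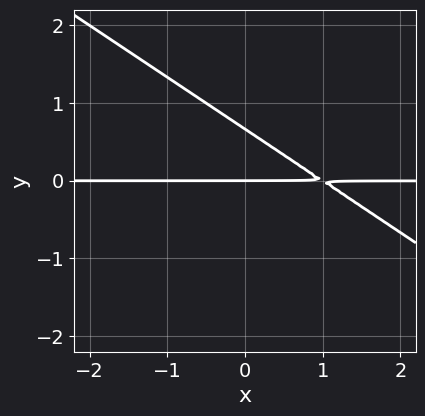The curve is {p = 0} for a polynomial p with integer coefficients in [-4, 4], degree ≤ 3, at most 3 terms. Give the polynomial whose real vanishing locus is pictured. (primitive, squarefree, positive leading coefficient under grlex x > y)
2*x*y + 3*y^2 - 2*y

1. deg p = 2. No degree-1 curve has this shape.
2. From the visible intercepts: the visible x-axis segment lies entirely on the curve; it meets the y-axis at y = 0 (among the integer gridlines).
3. These observations pin down the coefficients.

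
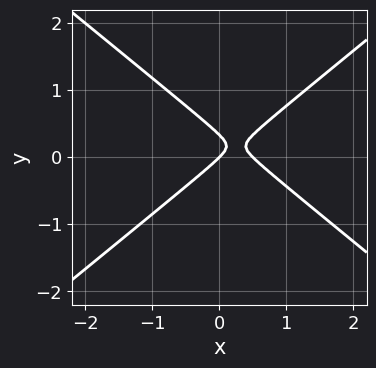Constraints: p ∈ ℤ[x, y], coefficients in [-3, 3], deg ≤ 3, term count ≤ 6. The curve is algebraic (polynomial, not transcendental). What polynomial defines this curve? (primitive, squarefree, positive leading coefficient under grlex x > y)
The degree is 2 — no degree-1 curve has this shape.
Checking where it meets the axes: it crosses the x-axis at the gridline x = 0; it crosses the y-axis at the gridline y = 0.
Solving for integer coefficients yields p as stated.

2*x^2 - 3*y^2 - x + y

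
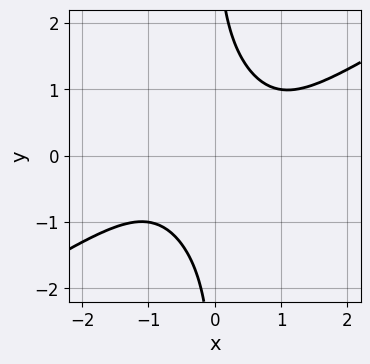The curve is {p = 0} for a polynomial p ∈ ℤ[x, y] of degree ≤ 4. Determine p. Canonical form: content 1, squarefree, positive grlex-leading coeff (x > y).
1. The degree is 4 — a generic line meets the curve in up to 4 points.
2. From the axis intercepts and sections: it misses every integer gridline on the y-axis; the curve avoids every integer x-axis point in the box.
3. Together with the visible shape, these determine p as stated.

x^4 - 2*x^2*y^2 - x*y^3 + 2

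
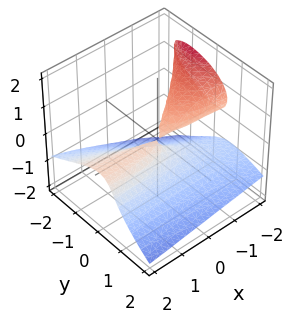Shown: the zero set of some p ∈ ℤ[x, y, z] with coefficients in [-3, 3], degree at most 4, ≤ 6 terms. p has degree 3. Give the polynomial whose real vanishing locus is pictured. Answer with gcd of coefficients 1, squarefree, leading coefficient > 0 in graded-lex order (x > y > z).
1. I count 2 distinct pieces. Treating them together as one polynomial.
2. The degree is 3 — the shape is more complex than any degree-2 surface.
3. Checking where it meets the axes: it meets the y-axis at y = 0 (among the integer gridlines); it meets the z-axis at z = 0 (among the integer gridlines); every point of the x-axis in the box is on the surface.
4. Solving for integer coefficients yields p as stated.

2*x*y*z - 3*z^3 - 2*x*z - 3*y^2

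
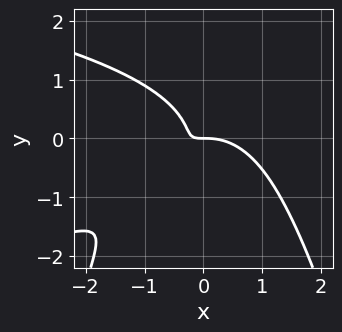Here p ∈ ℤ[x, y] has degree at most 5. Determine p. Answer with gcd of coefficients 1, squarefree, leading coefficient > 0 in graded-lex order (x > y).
(a) The degree is 4 — a generic line meets the curve in up to 4 points.
(b) Reading off the gridlines: one y-axis crossing is at y = 0; it meets the x-axis at x = 0 (among the integer gridlines).
(c) These observations pin down the coefficients.

2*x^2*y^2 + 2*x^3 + 3*y^3 + 3*x*y + y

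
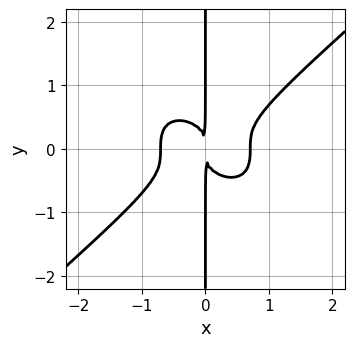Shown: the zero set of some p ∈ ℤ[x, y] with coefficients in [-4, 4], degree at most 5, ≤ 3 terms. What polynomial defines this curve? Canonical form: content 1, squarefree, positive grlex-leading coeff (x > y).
2*x^4 - 3*x*y^3 - x^2

(a) The degree is 4 — no degree-3 curve has this shape.
(b) Reading off the gridlines: the visible y-axis segment lies entirely on the curve.
(c) Putting this together gives p.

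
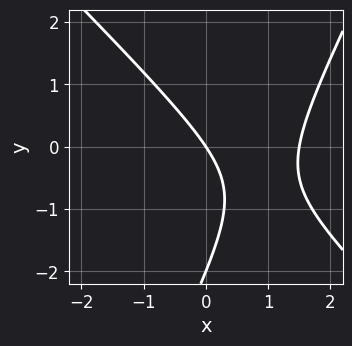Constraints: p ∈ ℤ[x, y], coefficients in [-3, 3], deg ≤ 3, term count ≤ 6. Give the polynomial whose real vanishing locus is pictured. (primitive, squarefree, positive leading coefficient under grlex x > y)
2*x^2 + x*y - y^2 - 3*x - 2*y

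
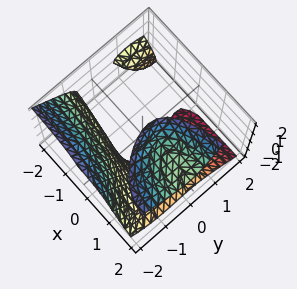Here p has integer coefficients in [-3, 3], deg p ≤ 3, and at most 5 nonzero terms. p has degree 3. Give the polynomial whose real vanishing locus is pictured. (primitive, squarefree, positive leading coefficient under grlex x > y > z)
(a) The picture has 3 separate pieces.
(b) The degree is 3 — the shape is more complex than any degree-2 surface.
(c) Observable constraints: one y-axis crossing is at y = -1; no x-intercept at any integer in the box; no z-intercept at any integer in the box.
(d) The integer polynomial consistent with all of this is the stated p.

x*y^2 - x*z^2 + y^3 + y^2*z + 1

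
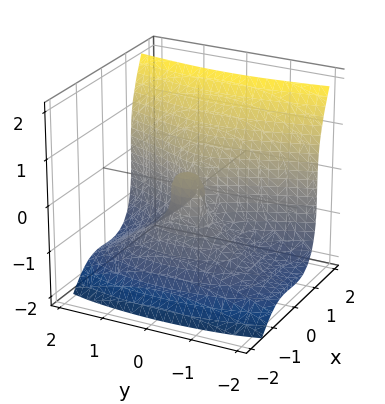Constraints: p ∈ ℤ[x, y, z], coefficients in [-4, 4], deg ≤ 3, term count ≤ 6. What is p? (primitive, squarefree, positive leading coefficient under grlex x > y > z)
3*x^3 - z^3 + 2*x^2 - y^2

deg p = 3.
Observable constraints: it crosses the z-axis at the gridline z = 0; it meets the y-axis at y = 0 (among the integer gridlines); it crosses the x-axis at the gridline x = 0.
These observations pin down the coefficients.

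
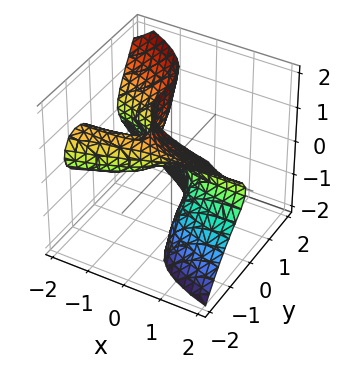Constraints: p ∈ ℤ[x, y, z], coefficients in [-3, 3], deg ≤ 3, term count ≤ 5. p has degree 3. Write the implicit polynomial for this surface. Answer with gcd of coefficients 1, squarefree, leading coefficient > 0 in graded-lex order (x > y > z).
3*x*z^2 + 3*y^3 + 2*x*y + z

(a) deg p = 3. The shape is more complex than any degree-2 surface.
(b) Reading off the gridlines: one y-axis crossing is at y = 0; every point of the x-axis in the box is on the surface; it crosses the z-axis at the gridline z = 0.
(c) Together with the visible shape, these determine p as stated.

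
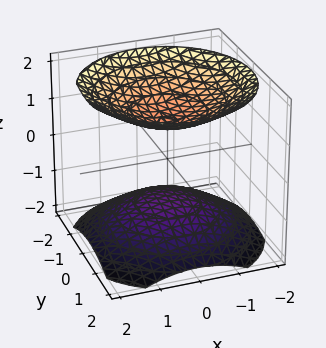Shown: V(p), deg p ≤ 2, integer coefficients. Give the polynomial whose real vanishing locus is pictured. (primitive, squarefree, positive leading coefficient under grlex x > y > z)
1. The picture has 2 separate pieces.
2. deg p = 2.
3. Symmetries: the z-axis is an axis of rotation, so x and y enter only as x² + y²; the z ↦ −z reflection is a symmetry, so z appears only in even powers.
4. Checking where it meets the axes: the surface avoids every integer y-axis point in the box; the z-axis gridline crossings are at z ∈ {-1, 1}; it misses every integer gridline on the x-axis.
5. Solving for integer coefficients yields p as stated.

2*x^2 + 2*y^2 - 3*z^2 + 3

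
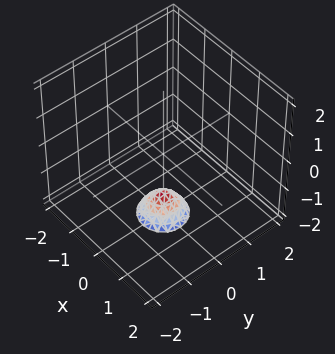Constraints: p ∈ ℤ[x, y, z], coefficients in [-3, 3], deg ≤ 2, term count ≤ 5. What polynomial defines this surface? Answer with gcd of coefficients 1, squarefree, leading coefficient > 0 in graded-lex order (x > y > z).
3*x^2 + 3*y^2 + 2*z + 3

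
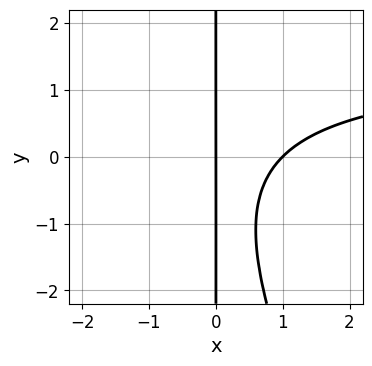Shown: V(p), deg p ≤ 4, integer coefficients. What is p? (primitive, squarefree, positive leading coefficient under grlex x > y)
2*x^2*y + x*y^2 - 3*x^2 + x*y + 3*x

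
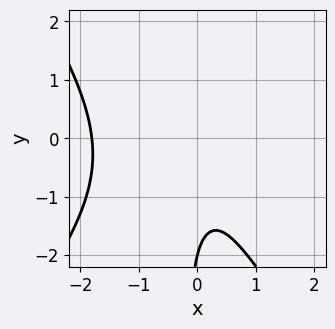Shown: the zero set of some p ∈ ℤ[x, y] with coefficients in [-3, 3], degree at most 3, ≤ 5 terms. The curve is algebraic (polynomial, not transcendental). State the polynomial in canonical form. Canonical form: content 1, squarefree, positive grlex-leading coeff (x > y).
2*x^3 - x*y^2 + 3*x^2 + y + 2

1. Degree: a generic line meets the curve in up to 3 points, so deg p = 3.
2. Reading off the gridlines: it crosses the y-axis at the gridline y = -2.
3. Putting this together gives p.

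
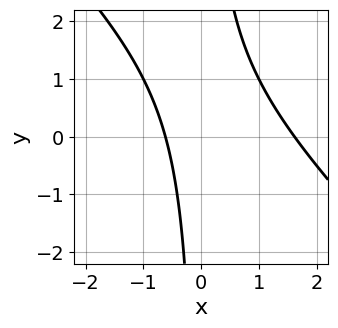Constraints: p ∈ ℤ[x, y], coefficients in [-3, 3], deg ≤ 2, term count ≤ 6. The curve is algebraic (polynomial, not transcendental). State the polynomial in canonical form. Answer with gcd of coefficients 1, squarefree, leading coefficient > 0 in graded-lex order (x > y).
First, degree: no degree-1 curve has this shape, so deg p = 2.
Next, against the integer gridlines: the curve avoids every integer y-axis point in the box.
Finally, matching integer coefficients to the picture gives p.

x^2 + x*y - x - 1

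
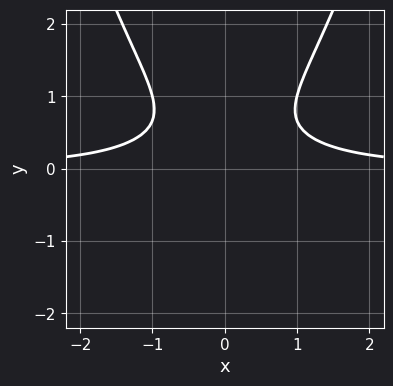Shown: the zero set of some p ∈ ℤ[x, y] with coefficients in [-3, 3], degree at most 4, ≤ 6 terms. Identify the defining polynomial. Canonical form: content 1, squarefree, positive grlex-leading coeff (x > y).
2*x^2*y - 3*y^2 + 3*y - 2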